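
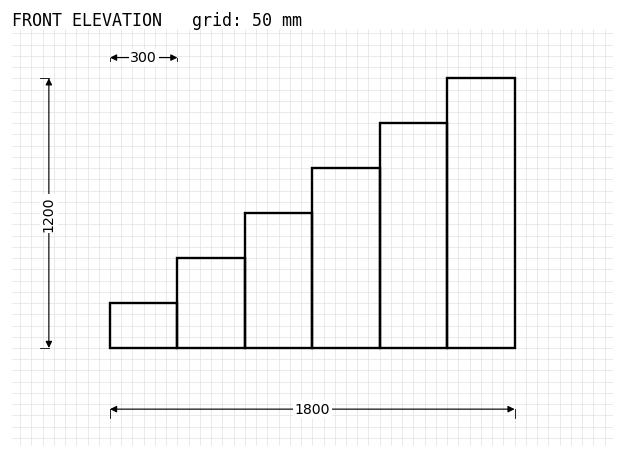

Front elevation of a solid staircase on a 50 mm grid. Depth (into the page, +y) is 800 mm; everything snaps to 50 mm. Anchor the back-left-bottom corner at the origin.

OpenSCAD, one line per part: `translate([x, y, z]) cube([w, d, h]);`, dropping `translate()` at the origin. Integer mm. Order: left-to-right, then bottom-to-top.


cube([300, 800, 200]);
translate([300, 0, 0]) cube([300, 800, 400]);
translate([600, 0, 0]) cube([300, 800, 600]);
translate([900, 0, 0]) cube([300, 800, 800]);
translate([1200, 0, 0]) cube([300, 800, 1000]);
translate([1500, 0, 0]) cube([300, 800, 1200]);


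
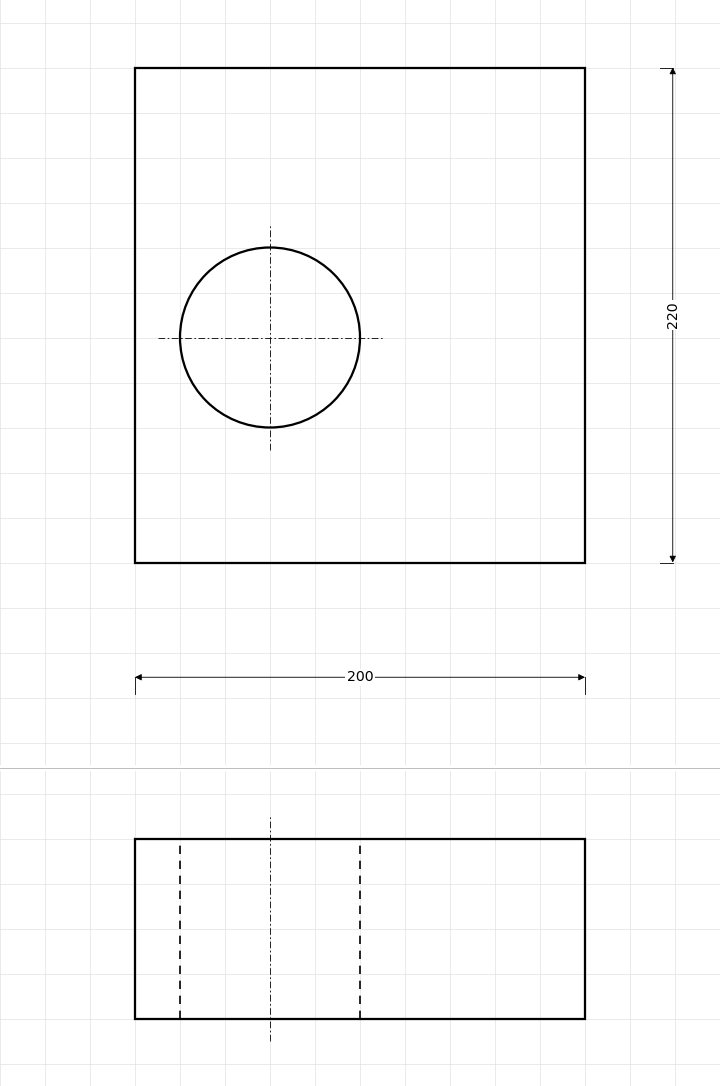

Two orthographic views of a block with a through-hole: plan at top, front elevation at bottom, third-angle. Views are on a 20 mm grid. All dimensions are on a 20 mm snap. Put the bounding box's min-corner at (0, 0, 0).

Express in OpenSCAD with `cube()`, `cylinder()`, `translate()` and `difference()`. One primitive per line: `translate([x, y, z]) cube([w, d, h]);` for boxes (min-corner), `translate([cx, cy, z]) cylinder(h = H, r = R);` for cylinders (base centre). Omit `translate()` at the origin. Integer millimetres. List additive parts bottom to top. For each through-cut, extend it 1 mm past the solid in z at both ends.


difference() {
  cube([200, 220, 80]);
  translate([60, 100, -1]) cylinder(h = 82, r = 40);
}


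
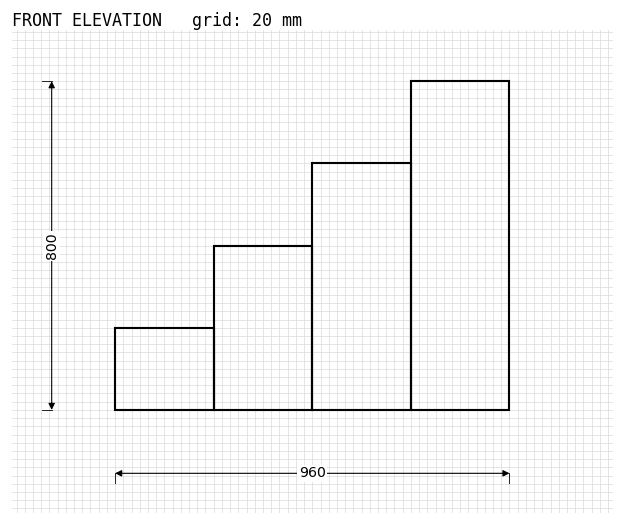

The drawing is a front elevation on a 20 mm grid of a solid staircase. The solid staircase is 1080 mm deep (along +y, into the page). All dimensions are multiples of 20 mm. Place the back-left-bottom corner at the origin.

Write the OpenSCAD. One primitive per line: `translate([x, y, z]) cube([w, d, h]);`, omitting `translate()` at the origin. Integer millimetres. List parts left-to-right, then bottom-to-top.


cube([240, 1080, 200]);
translate([240, 0, 0]) cube([240, 1080, 400]);
translate([480, 0, 0]) cube([240, 1080, 600]);
translate([720, 0, 0]) cube([240, 1080, 800]);


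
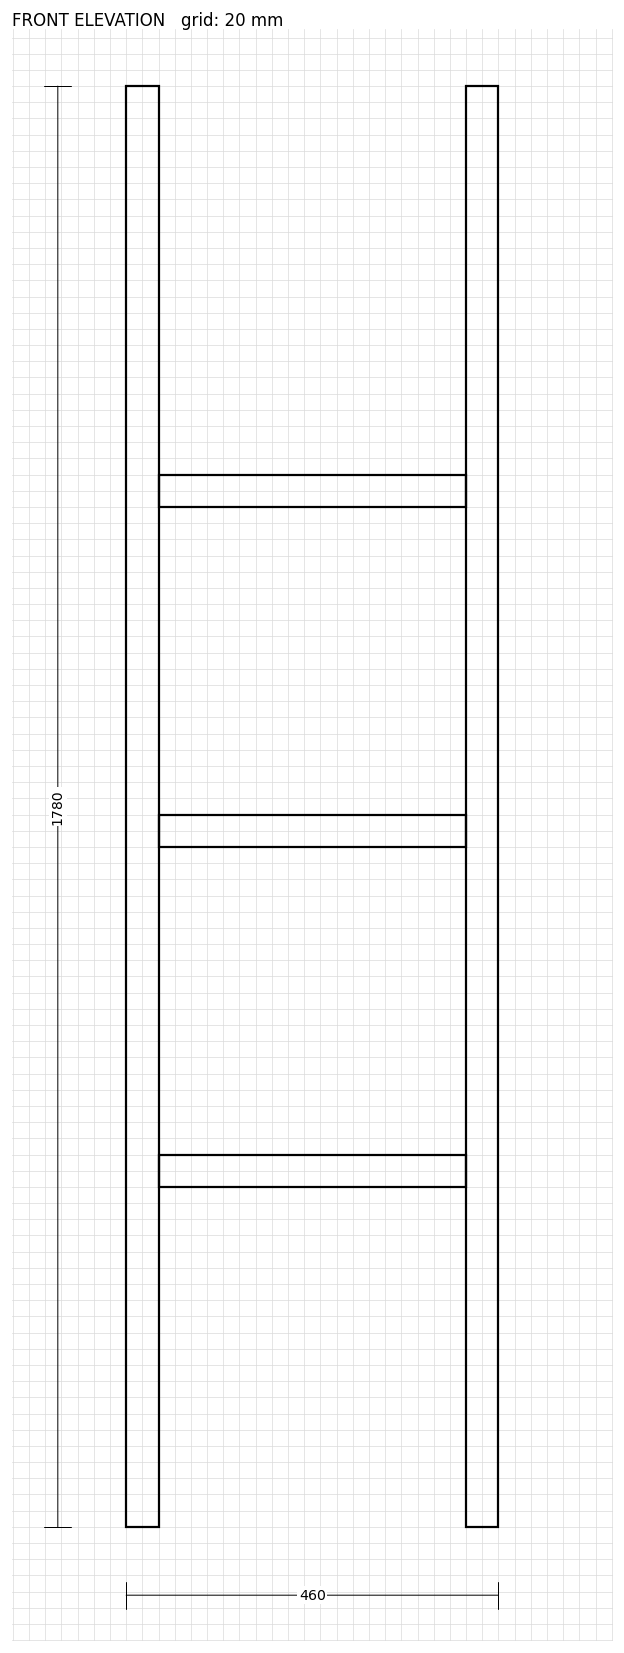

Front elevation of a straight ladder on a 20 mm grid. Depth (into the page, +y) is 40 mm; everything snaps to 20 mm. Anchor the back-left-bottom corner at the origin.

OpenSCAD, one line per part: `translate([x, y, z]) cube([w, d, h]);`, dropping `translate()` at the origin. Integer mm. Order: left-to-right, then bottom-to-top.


cube([40, 40, 1780]);
translate([40, 0, 420]) cube([380, 40, 40]);
translate([40, 0, 840]) cube([380, 40, 40]);
translate([40, 0, 1260]) cube([380, 40, 40]);
translate([420, 0, 0]) cube([40, 40, 1780]);


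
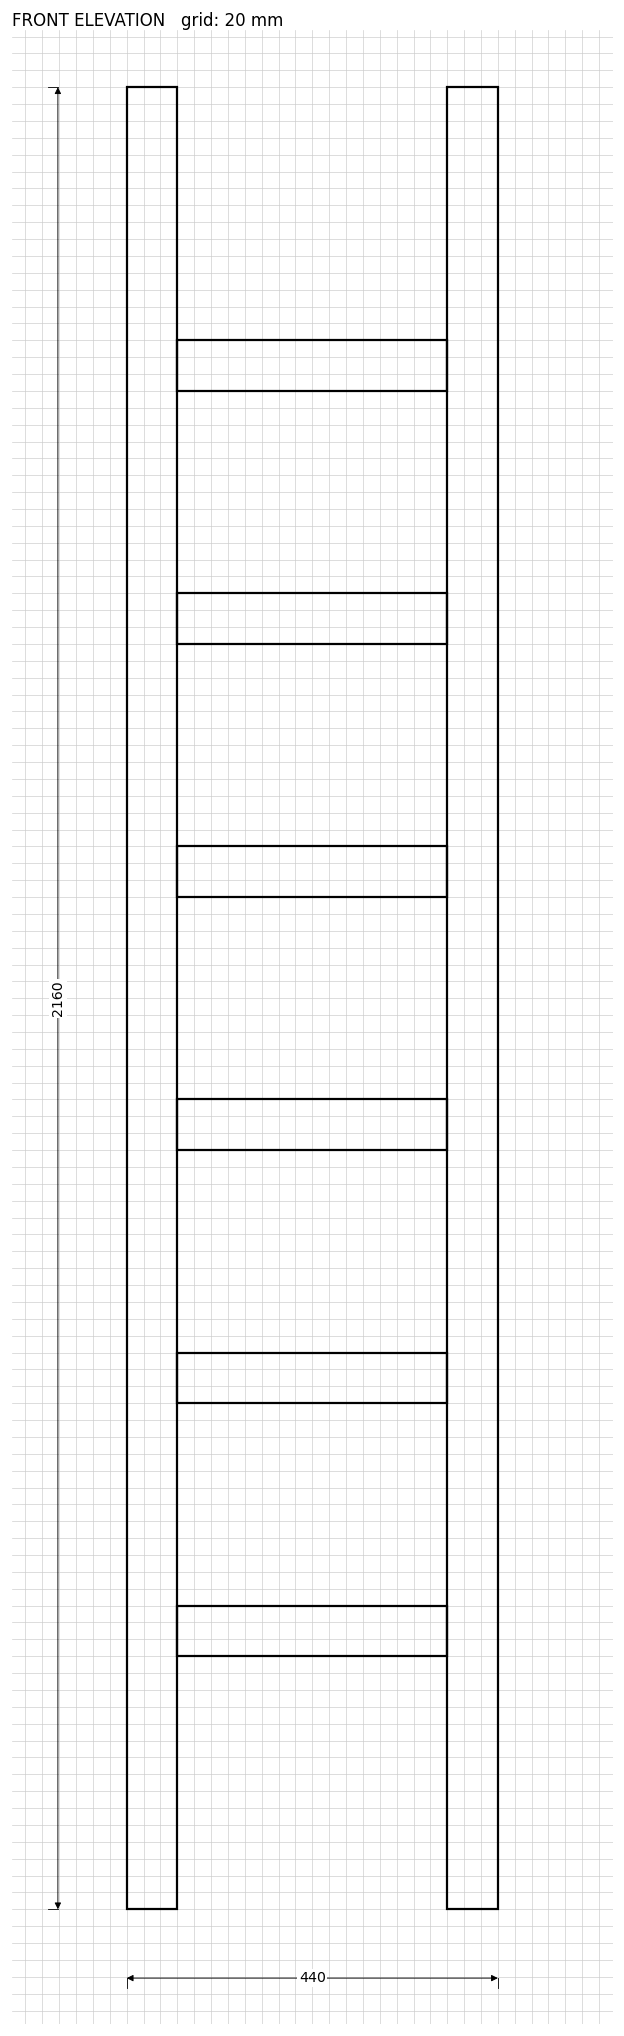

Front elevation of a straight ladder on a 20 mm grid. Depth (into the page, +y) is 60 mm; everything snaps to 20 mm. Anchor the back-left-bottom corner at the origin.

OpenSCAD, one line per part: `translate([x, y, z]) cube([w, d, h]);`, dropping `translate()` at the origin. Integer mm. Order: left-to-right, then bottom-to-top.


cube([60, 60, 2160]);
translate([60, 0, 300]) cube([320, 60, 60]);
translate([60, 0, 600]) cube([320, 60, 60]);
translate([60, 0, 900]) cube([320, 60, 60]);
translate([60, 0, 1200]) cube([320, 60, 60]);
translate([60, 0, 1500]) cube([320, 60, 60]);
translate([60, 0, 1800]) cube([320, 60, 60]);
translate([380, 0, 0]) cube([60, 60, 2160]);


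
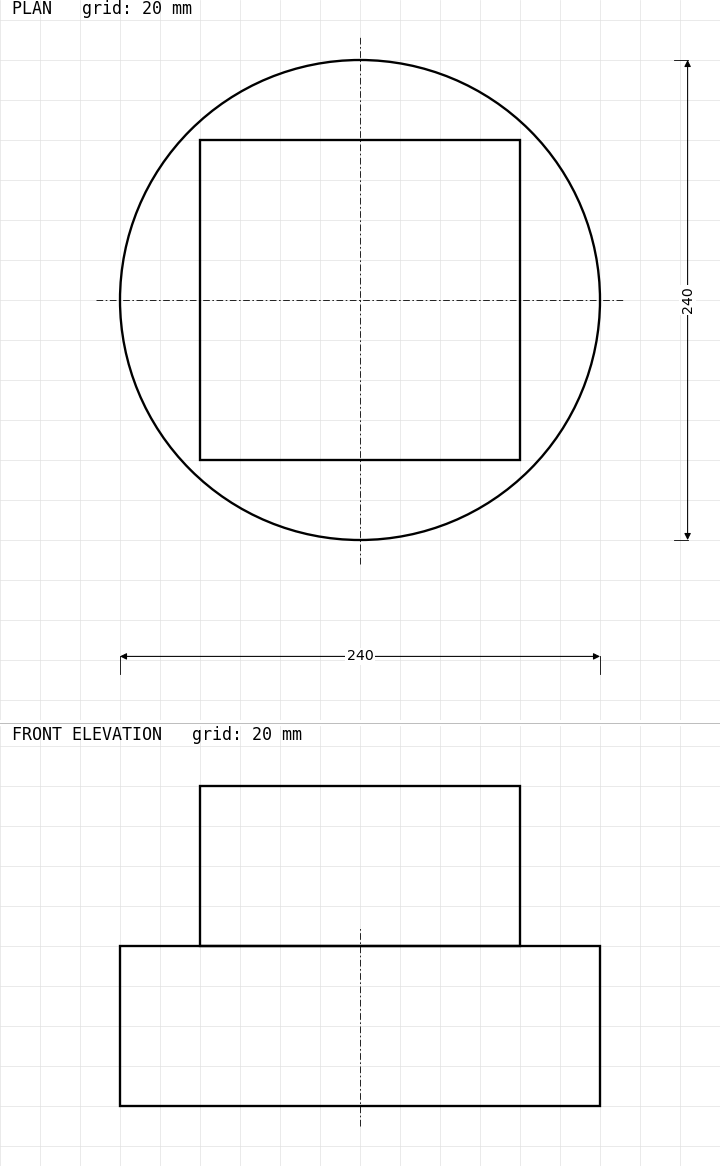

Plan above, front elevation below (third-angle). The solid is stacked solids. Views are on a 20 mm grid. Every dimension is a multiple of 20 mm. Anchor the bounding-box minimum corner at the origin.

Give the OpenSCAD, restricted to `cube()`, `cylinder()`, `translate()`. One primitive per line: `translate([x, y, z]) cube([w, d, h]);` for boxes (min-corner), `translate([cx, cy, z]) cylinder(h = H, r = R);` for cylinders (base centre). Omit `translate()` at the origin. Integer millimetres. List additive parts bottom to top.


translate([120, 120, 0]) cylinder(h = 80, r = 120);
translate([40, 40, 80]) cube([160, 160, 80]);


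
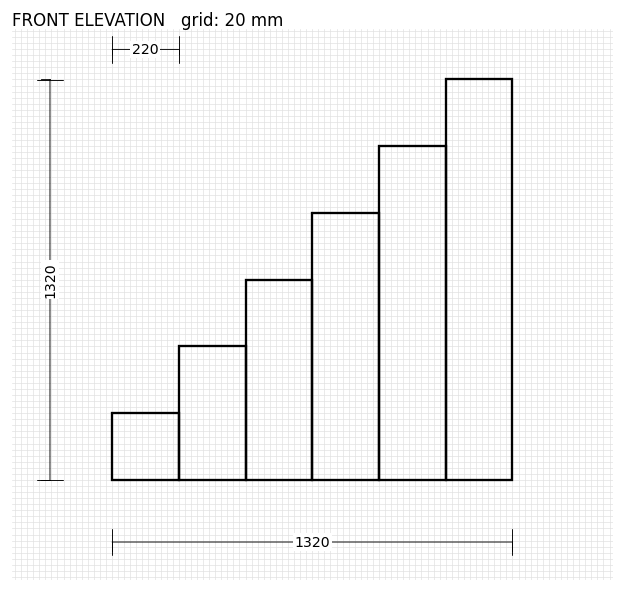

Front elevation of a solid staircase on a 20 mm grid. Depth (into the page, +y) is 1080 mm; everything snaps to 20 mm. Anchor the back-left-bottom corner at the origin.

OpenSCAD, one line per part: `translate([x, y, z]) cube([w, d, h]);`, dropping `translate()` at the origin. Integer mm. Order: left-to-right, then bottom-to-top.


cube([220, 1080, 220]);
translate([220, 0, 0]) cube([220, 1080, 440]);
translate([440, 0, 0]) cube([220, 1080, 660]);
translate([660, 0, 0]) cube([220, 1080, 880]);
translate([880, 0, 0]) cube([220, 1080, 1100]);
translate([1100, 0, 0]) cube([220, 1080, 1320]);


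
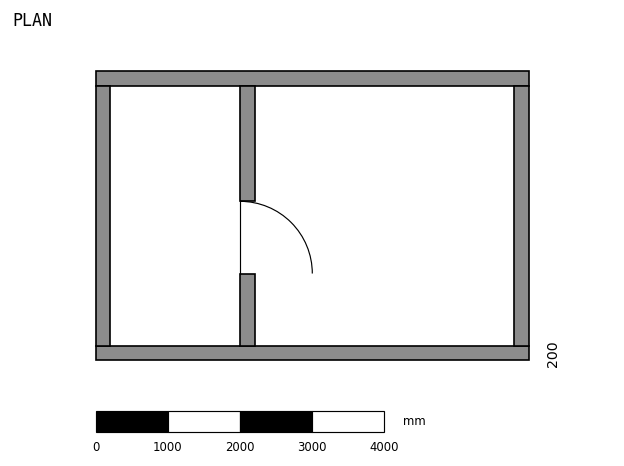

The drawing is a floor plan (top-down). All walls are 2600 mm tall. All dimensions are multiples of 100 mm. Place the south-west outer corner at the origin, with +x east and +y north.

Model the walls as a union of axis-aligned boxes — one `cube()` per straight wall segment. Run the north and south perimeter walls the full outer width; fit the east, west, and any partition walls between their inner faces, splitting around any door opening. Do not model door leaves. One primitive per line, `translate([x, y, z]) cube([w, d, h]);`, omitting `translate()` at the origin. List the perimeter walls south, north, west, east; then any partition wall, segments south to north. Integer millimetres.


cube([6000, 200, 2600]);
translate([0, 3800, 0]) cube([6000, 200, 2600]);
translate([0, 200, 0]) cube([200, 3600, 2600]);
translate([5800, 200, 0]) cube([200, 3600, 2600]);
translate([2000, 200, 0]) cube([200, 1000, 2600]);
translate([2000, 2200, 0]) cube([200, 1600, 2600]);


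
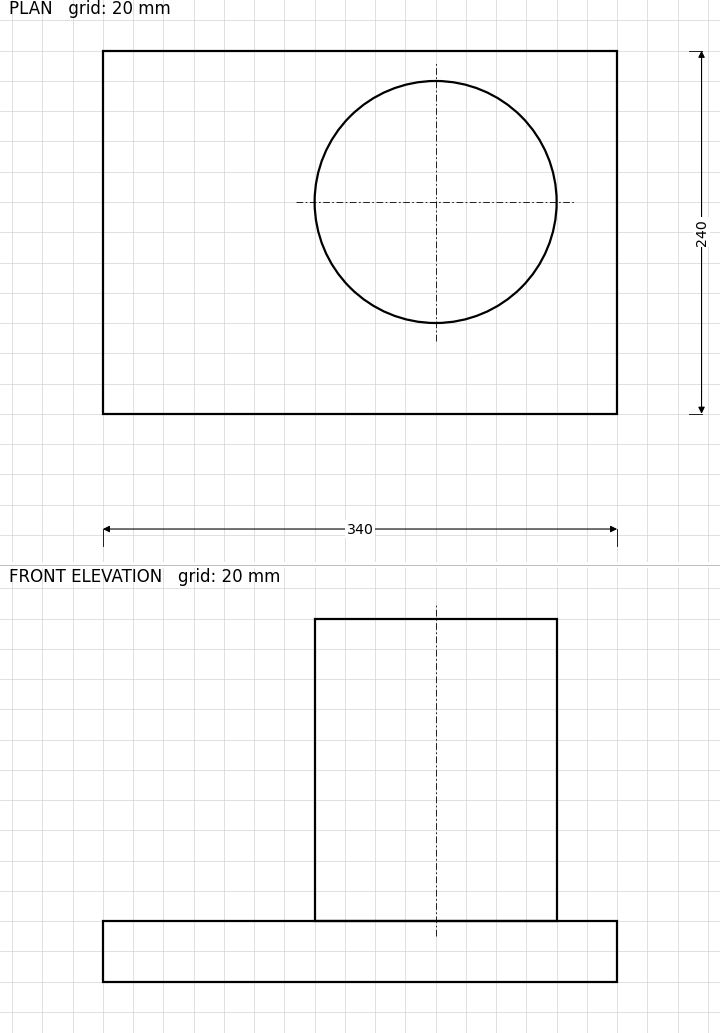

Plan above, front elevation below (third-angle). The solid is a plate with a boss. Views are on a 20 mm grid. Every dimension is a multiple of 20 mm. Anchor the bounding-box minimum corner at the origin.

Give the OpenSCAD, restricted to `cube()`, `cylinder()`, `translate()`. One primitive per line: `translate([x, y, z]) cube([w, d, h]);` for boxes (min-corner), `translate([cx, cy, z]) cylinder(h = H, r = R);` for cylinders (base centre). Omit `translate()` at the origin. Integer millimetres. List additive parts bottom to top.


cube([340, 240, 40]);
translate([220, 140, 40]) cylinder(h = 200, r = 80);


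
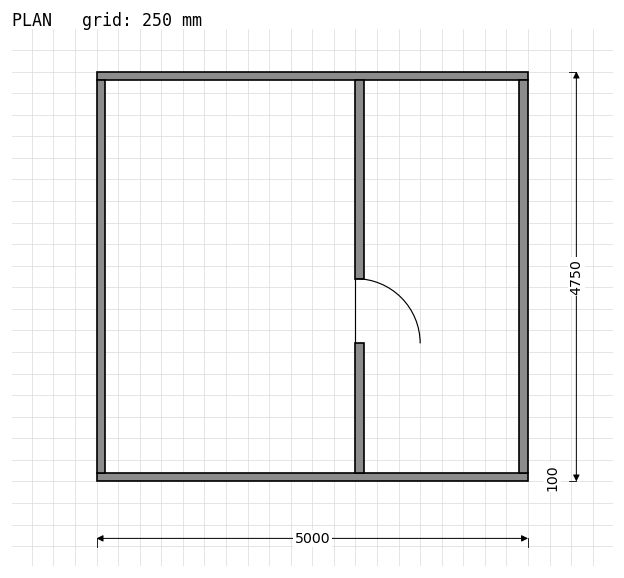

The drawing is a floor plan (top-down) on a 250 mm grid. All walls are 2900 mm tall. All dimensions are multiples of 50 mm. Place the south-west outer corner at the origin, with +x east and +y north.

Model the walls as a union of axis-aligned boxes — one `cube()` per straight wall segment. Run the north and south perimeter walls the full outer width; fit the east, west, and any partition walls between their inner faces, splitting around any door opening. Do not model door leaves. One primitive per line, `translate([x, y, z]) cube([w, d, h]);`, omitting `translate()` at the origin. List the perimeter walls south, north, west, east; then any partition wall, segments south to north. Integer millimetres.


cube([5000, 100, 2900]);
translate([0, 4650, 0]) cube([5000, 100, 2900]);
translate([0, 100, 0]) cube([100, 4550, 2900]);
translate([4900, 100, 0]) cube([100, 4550, 2900]);
translate([3000, 100, 0]) cube([100, 1500, 2900]);
translate([3000, 2350, 0]) cube([100, 2300, 2900]);


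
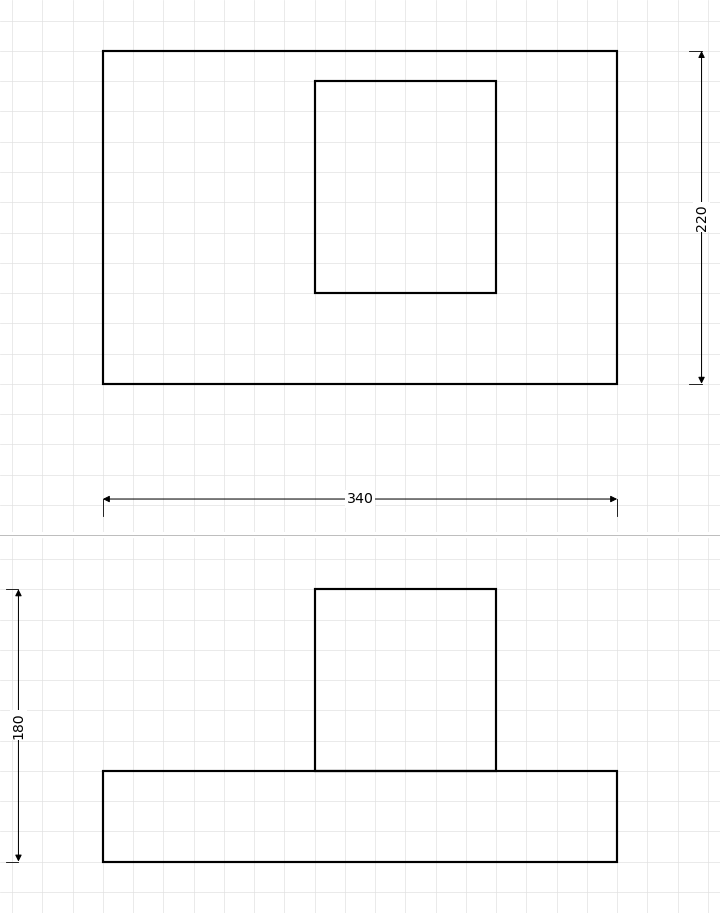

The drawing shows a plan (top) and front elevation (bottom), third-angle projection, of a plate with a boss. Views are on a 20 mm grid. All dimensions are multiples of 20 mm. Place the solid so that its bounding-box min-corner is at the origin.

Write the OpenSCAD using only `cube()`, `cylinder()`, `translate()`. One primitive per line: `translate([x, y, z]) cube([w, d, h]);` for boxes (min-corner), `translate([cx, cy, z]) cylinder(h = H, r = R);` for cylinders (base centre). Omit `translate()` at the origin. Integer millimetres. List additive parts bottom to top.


cube([340, 220, 60]);
translate([140, 60, 60]) cube([120, 140, 120]);


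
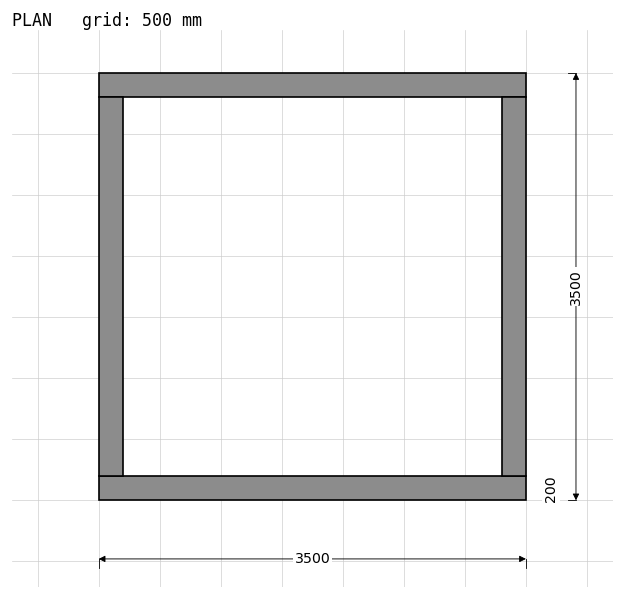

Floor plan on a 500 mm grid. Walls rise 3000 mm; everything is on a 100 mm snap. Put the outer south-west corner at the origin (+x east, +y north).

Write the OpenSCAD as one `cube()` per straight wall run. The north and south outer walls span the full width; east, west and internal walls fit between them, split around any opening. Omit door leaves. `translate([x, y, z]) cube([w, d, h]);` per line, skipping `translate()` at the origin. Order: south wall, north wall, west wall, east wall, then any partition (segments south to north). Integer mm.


cube([3500, 200, 3000]);
translate([0, 3300, 0]) cube([3500, 200, 3000]);
translate([0, 200, 0]) cube([200, 3100, 3000]);
translate([3300, 200, 0]) cube([200, 3100, 3000]);


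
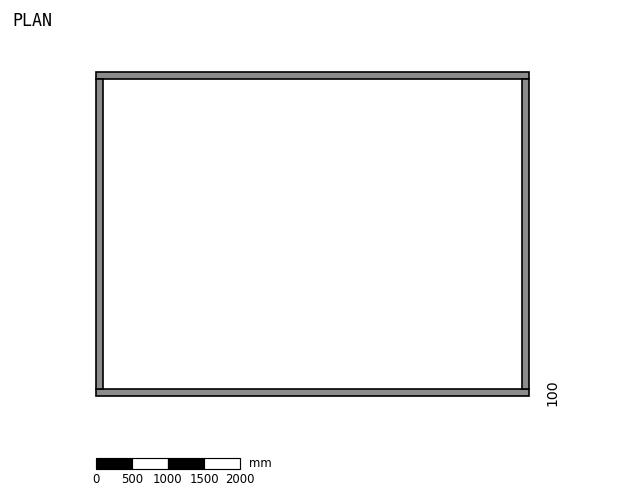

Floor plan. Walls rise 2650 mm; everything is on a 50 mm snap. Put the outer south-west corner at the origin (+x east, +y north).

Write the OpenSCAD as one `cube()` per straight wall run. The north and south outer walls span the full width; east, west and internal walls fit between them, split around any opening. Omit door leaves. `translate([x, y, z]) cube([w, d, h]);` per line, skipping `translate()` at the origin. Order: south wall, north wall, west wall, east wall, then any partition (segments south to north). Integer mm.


cube([6000, 100, 2650]);
translate([0, 4400, 0]) cube([6000, 100, 2650]);
translate([0, 100, 0]) cube([100, 4300, 2650]);
translate([5900, 100, 0]) cube([100, 4300, 2650]);


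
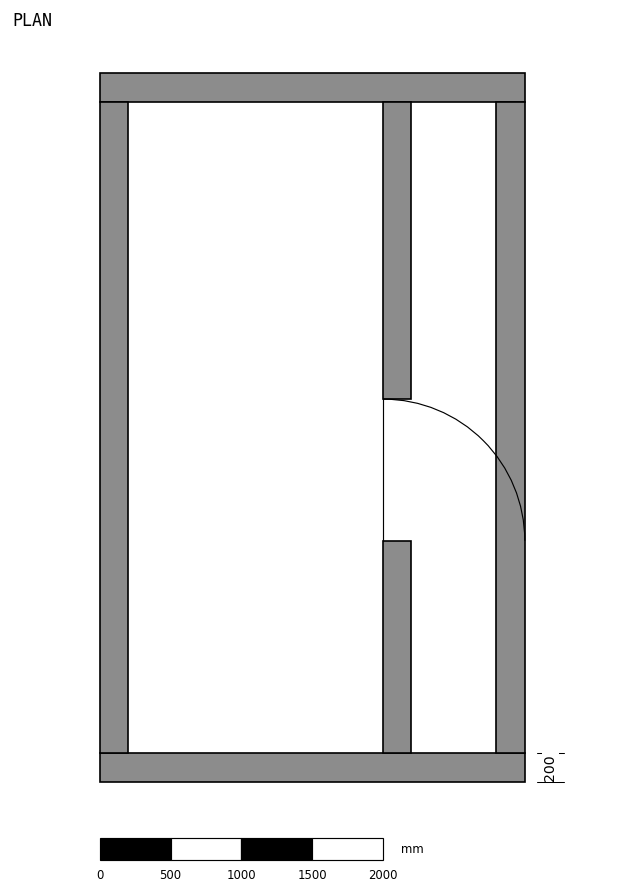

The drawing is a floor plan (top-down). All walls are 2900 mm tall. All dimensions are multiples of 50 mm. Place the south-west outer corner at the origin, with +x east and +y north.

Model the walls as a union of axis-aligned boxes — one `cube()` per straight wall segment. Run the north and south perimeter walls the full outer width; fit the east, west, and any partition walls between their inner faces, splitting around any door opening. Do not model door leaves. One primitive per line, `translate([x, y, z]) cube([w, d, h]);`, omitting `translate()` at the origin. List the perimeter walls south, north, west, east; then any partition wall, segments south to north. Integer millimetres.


cube([3000, 200, 2900]);
translate([0, 4800, 0]) cube([3000, 200, 2900]);
translate([0, 200, 0]) cube([200, 4600, 2900]);
translate([2800, 200, 0]) cube([200, 4600, 2900]);
translate([2000, 200, 0]) cube([200, 1500, 2900]);
translate([2000, 2700, 0]) cube([200, 2100, 2900]);


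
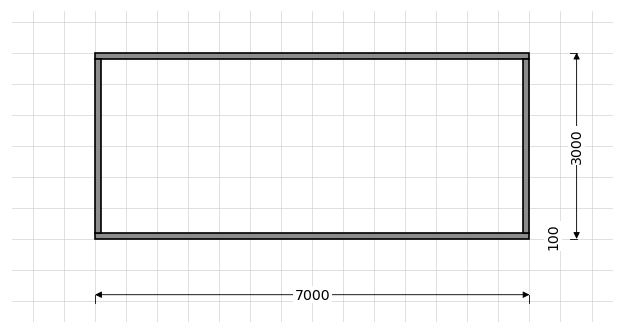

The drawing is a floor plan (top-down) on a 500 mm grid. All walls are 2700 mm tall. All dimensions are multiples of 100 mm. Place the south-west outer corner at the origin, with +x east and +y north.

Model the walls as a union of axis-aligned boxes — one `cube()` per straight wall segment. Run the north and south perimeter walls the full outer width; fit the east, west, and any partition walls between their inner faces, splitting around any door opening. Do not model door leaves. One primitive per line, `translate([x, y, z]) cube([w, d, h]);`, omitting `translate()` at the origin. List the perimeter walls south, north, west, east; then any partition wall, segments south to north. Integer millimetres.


cube([7000, 100, 2700]);
translate([0, 2900, 0]) cube([7000, 100, 2700]);
translate([0, 100, 0]) cube([100, 2800, 2700]);
translate([6900, 100, 0]) cube([100, 2800, 2700]);


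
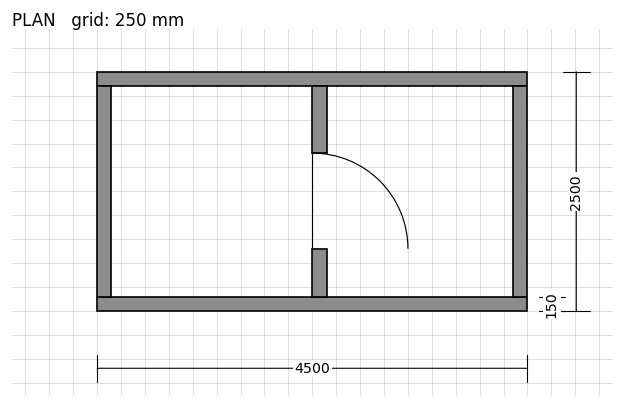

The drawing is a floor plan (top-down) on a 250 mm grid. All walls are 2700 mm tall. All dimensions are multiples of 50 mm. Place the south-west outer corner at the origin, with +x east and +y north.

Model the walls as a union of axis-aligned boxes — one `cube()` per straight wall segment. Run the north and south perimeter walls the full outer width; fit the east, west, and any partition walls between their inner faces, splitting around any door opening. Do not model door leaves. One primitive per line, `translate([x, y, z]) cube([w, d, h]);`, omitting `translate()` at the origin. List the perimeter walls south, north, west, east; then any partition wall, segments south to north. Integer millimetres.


cube([4500, 150, 2700]);
translate([0, 2350, 0]) cube([4500, 150, 2700]);
translate([0, 150, 0]) cube([150, 2200, 2700]);
translate([4350, 150, 0]) cube([150, 2200, 2700]);
translate([2250, 150, 0]) cube([150, 500, 2700]);
translate([2250, 1650, 0]) cube([150, 700, 2700]);


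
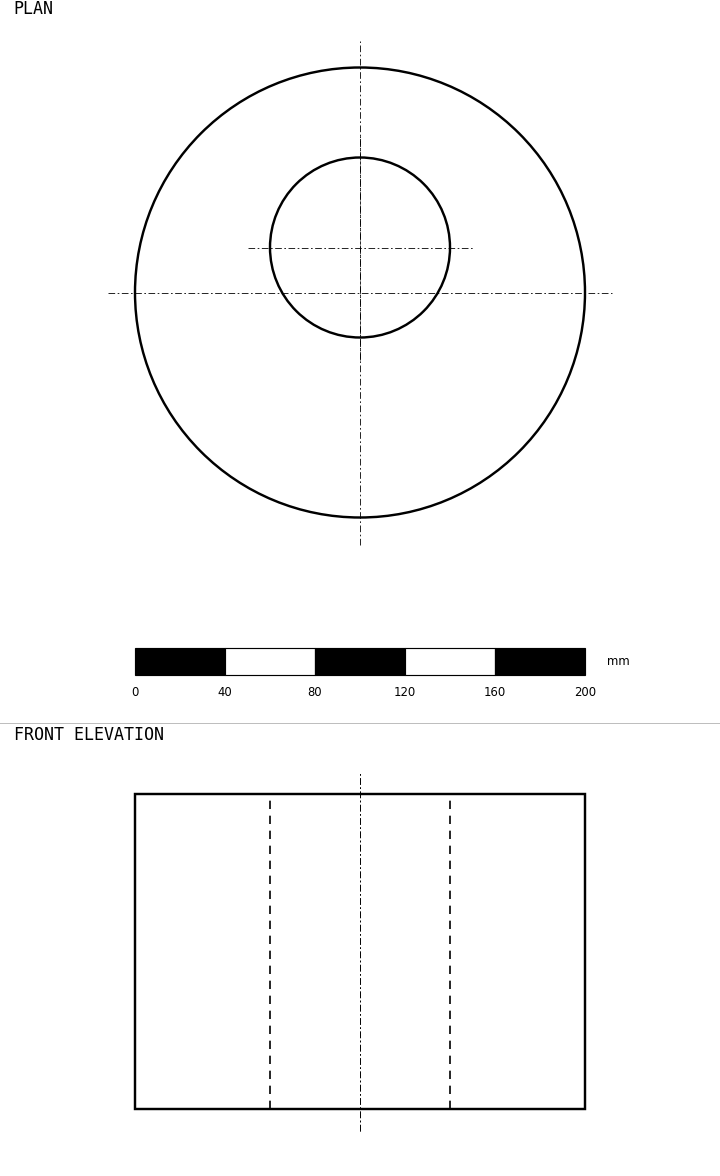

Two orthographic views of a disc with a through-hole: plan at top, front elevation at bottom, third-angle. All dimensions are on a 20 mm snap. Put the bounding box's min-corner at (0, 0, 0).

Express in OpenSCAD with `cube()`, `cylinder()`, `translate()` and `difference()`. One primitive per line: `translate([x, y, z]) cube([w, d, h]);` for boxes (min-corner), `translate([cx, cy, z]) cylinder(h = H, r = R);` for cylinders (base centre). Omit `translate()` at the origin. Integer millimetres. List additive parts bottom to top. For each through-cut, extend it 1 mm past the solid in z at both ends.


difference() {
  translate([100, 100, 0]) cylinder(h = 140, r = 100);
  translate([100, 120, -1]) cylinder(h = 142, r = 40);
}


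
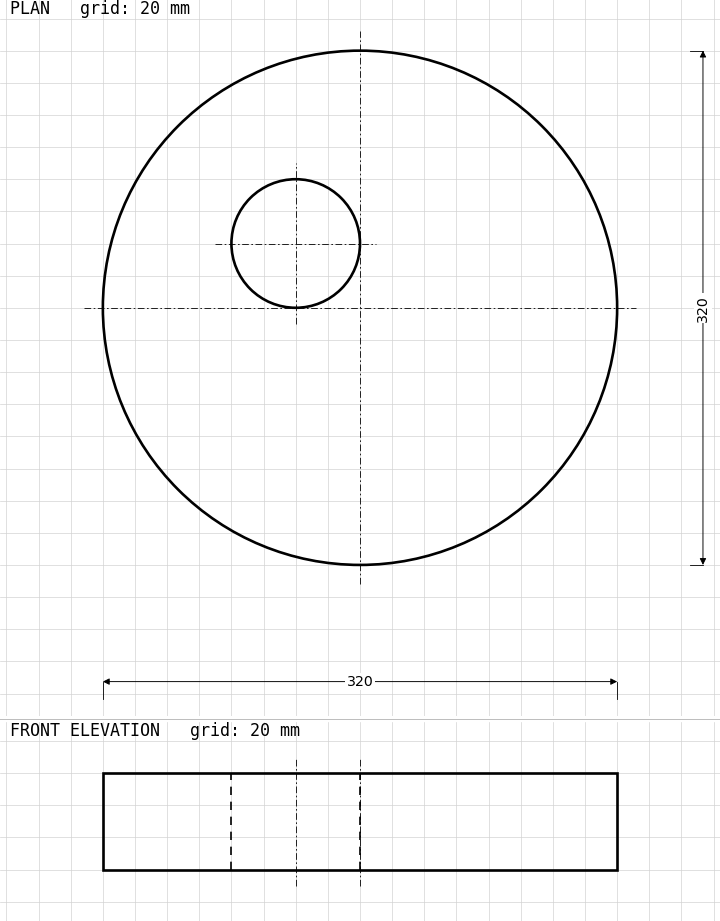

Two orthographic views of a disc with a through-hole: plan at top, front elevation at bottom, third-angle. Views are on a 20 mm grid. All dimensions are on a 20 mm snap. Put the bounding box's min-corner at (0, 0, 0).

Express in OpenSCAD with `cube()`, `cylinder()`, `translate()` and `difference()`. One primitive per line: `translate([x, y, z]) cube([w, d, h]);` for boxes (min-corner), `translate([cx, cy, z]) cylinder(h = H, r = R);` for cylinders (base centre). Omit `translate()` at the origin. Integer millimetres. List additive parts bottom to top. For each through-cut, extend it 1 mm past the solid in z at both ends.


difference() {
  translate([160, 160, 0]) cylinder(h = 60, r = 160);
  translate([120, 200, -1]) cylinder(h = 62, r = 40);
}


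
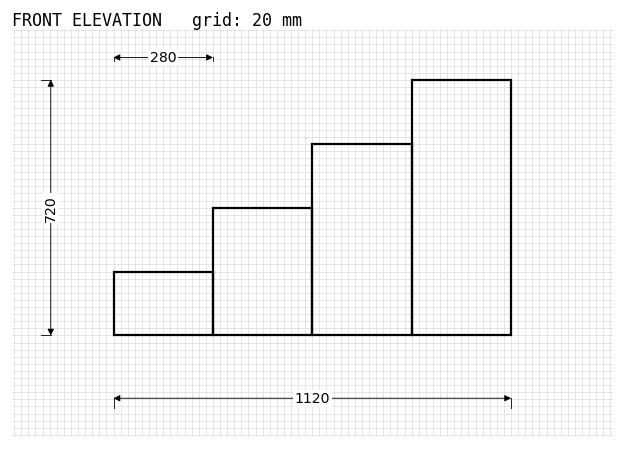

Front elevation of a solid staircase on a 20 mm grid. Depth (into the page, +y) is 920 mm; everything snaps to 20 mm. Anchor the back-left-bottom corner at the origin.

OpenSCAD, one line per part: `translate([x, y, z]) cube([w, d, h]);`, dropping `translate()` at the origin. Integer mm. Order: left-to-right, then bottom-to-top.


cube([280, 920, 180]);
translate([280, 0, 0]) cube([280, 920, 360]);
translate([560, 0, 0]) cube([280, 920, 540]);
translate([840, 0, 0]) cube([280, 920, 720]);


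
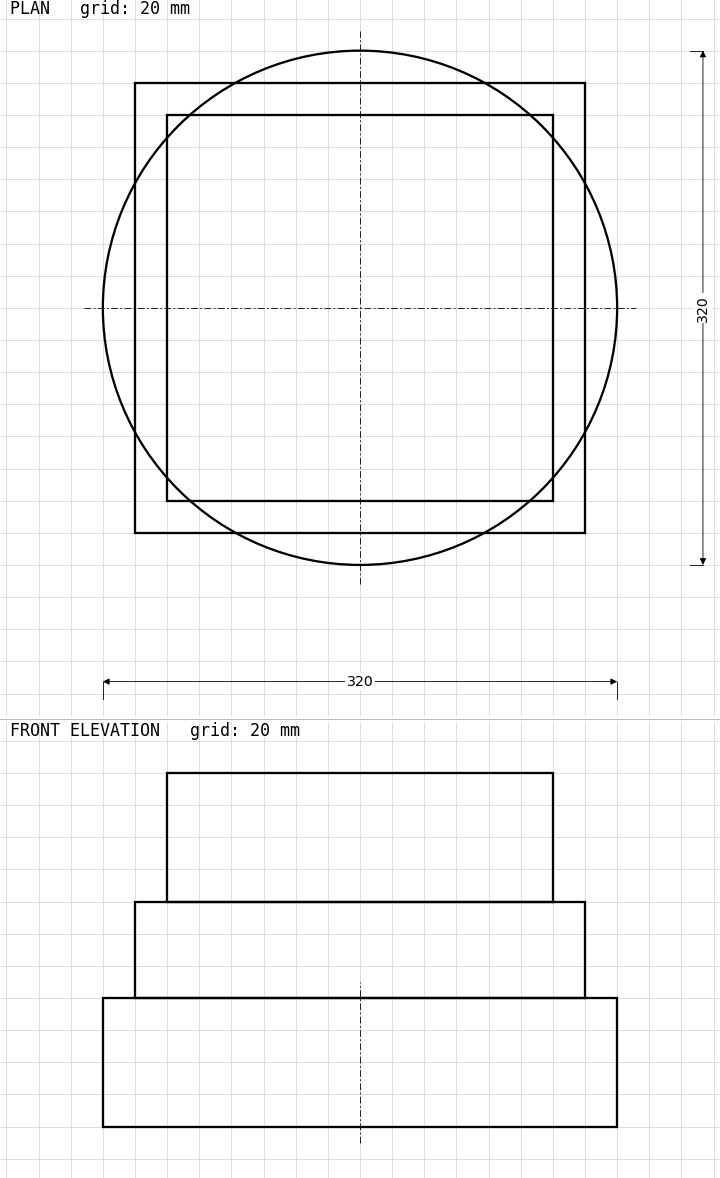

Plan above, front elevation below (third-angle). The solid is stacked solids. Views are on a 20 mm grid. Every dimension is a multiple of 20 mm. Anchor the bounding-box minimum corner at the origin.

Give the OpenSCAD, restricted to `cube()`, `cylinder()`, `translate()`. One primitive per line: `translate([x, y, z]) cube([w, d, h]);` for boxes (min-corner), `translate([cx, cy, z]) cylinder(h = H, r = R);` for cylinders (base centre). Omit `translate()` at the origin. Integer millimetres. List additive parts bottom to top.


translate([160, 160, 0]) cylinder(h = 80, r = 160);
translate([20, 20, 80]) cube([280, 280, 60]);
translate([40, 40, 140]) cube([240, 240, 80]);


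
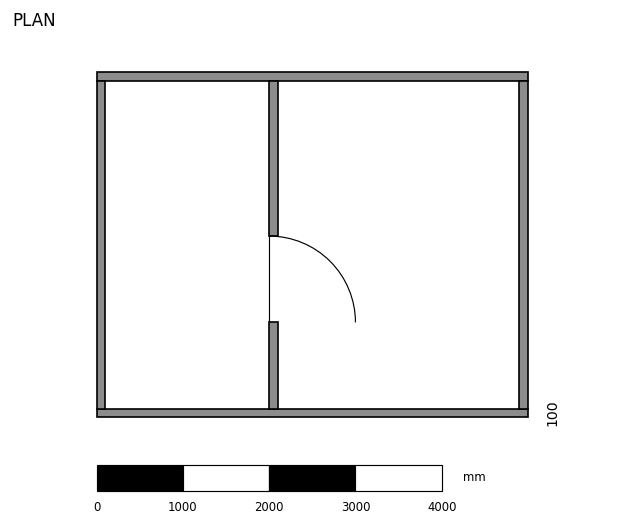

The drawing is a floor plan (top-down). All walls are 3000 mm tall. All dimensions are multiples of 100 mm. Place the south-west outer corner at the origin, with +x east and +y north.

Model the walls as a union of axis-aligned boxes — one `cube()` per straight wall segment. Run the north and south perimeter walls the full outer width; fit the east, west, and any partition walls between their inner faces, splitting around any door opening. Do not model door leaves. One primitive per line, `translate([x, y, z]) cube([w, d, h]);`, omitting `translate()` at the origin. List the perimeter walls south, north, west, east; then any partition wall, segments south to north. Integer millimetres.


cube([5000, 100, 3000]);
translate([0, 3900, 0]) cube([5000, 100, 3000]);
translate([0, 100, 0]) cube([100, 3800, 3000]);
translate([4900, 100, 0]) cube([100, 3800, 3000]);
translate([2000, 100, 0]) cube([100, 1000, 3000]);
translate([2000, 2100, 0]) cube([100, 1800, 3000]);


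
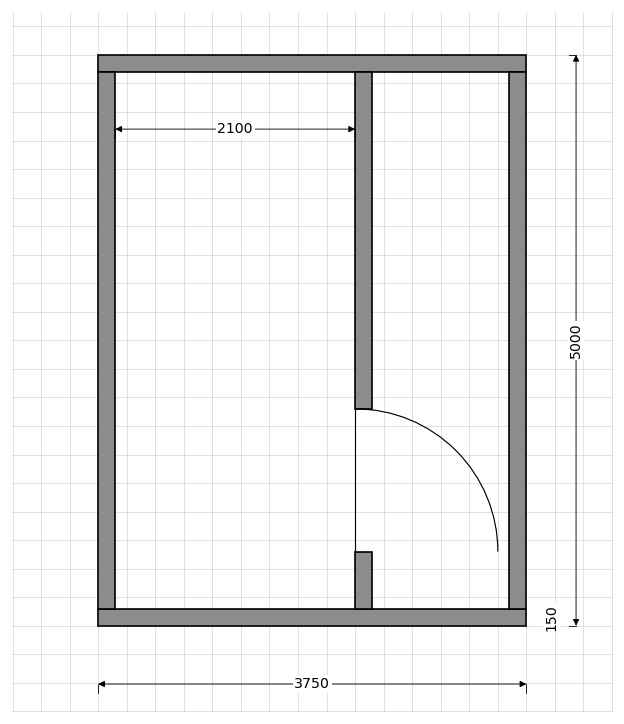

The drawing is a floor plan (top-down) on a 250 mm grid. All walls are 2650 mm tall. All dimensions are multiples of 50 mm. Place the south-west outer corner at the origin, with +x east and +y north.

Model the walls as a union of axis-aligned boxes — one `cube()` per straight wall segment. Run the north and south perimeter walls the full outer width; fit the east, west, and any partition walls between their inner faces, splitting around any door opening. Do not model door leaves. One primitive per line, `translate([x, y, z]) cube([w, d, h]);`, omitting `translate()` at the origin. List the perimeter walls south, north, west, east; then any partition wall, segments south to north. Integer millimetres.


cube([3750, 150, 2650]);
translate([0, 4850, 0]) cube([3750, 150, 2650]);
translate([0, 150, 0]) cube([150, 4700, 2650]);
translate([3600, 150, 0]) cube([150, 4700, 2650]);
translate([2250, 150, 0]) cube([150, 500, 2650]);
translate([2250, 1900, 0]) cube([150, 2950, 2650]);


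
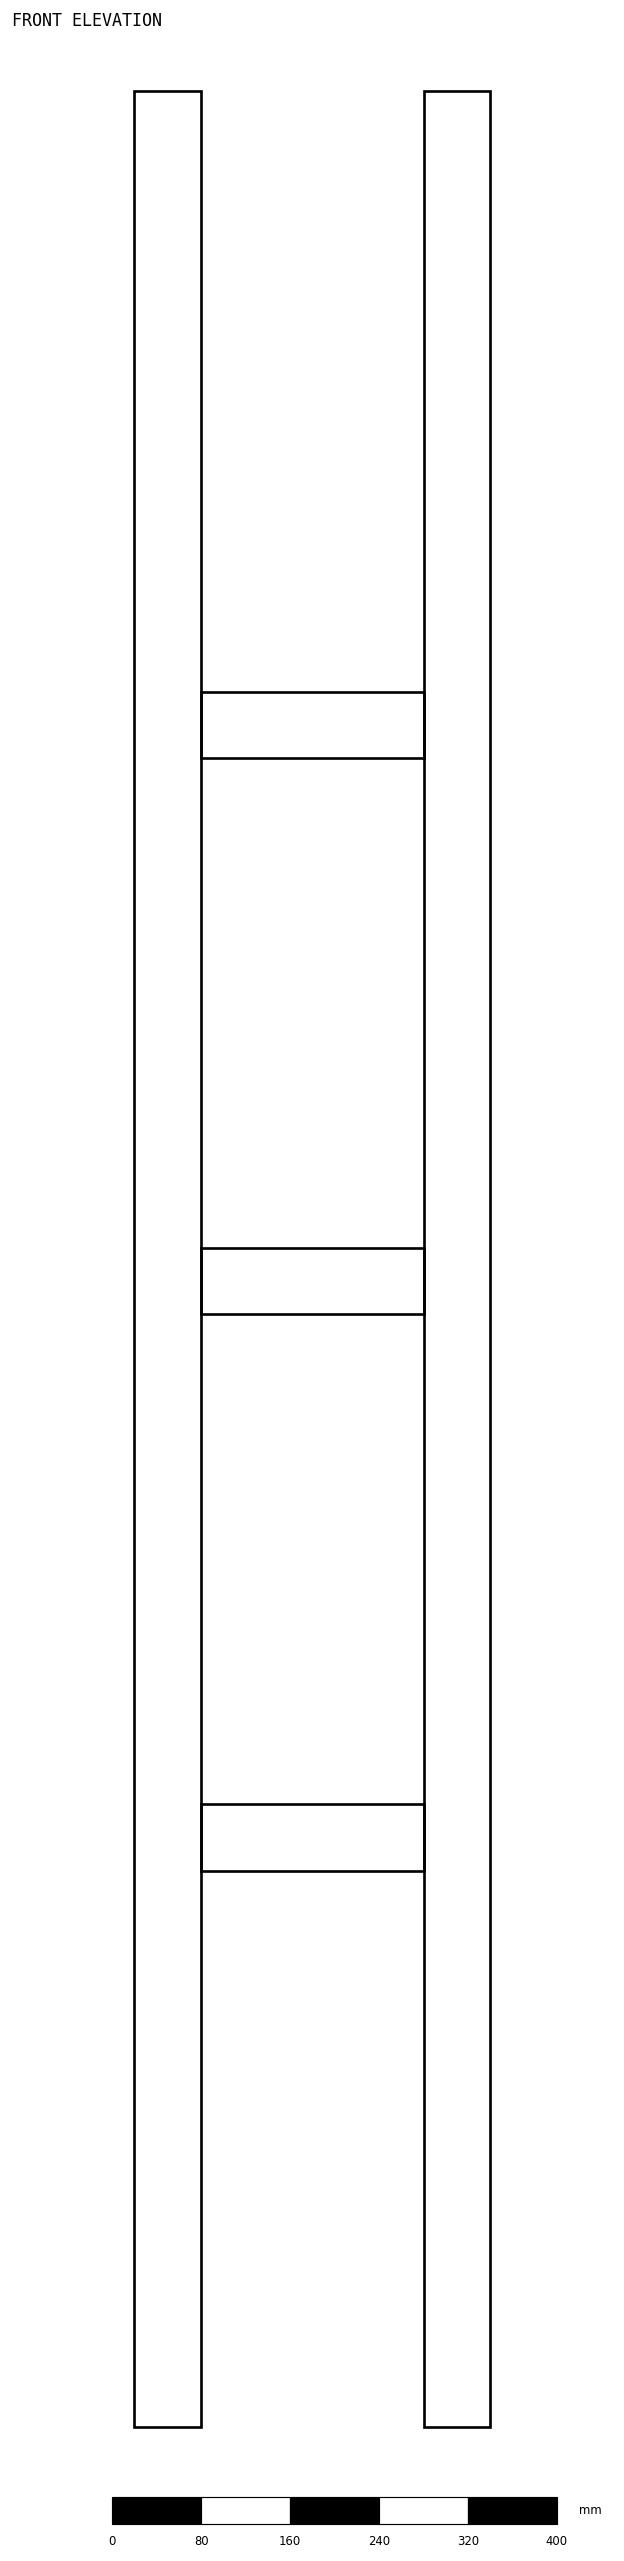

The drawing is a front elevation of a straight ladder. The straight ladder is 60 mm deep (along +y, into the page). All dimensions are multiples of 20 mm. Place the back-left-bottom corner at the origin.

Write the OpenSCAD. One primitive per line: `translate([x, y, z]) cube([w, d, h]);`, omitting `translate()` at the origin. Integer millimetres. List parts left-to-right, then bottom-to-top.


cube([60, 60, 2100]);
translate([60, 0, 500]) cube([200, 60, 60]);
translate([60, 0, 1000]) cube([200, 60, 60]);
translate([60, 0, 1500]) cube([200, 60, 60]);
translate([260, 0, 0]) cube([60, 60, 2100]);


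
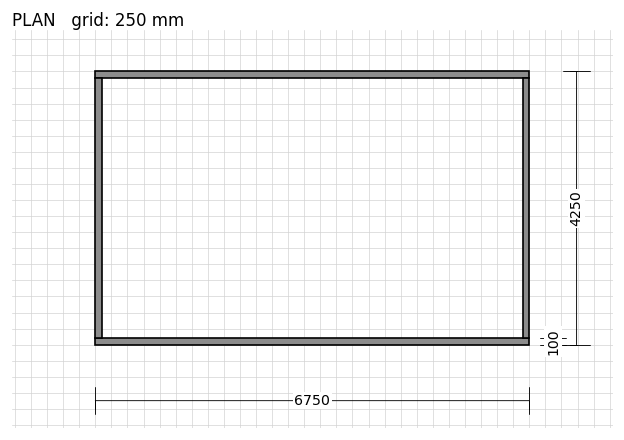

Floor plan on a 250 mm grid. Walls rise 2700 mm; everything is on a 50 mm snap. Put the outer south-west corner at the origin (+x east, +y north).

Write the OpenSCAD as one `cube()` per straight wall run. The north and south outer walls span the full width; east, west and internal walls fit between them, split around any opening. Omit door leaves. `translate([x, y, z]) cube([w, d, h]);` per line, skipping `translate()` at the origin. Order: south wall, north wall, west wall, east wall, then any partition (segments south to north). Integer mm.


cube([6750, 100, 2700]);
translate([0, 4150, 0]) cube([6750, 100, 2700]);
translate([0, 100, 0]) cube([100, 4050, 2700]);
translate([6650, 100, 0]) cube([100, 4050, 2700]);


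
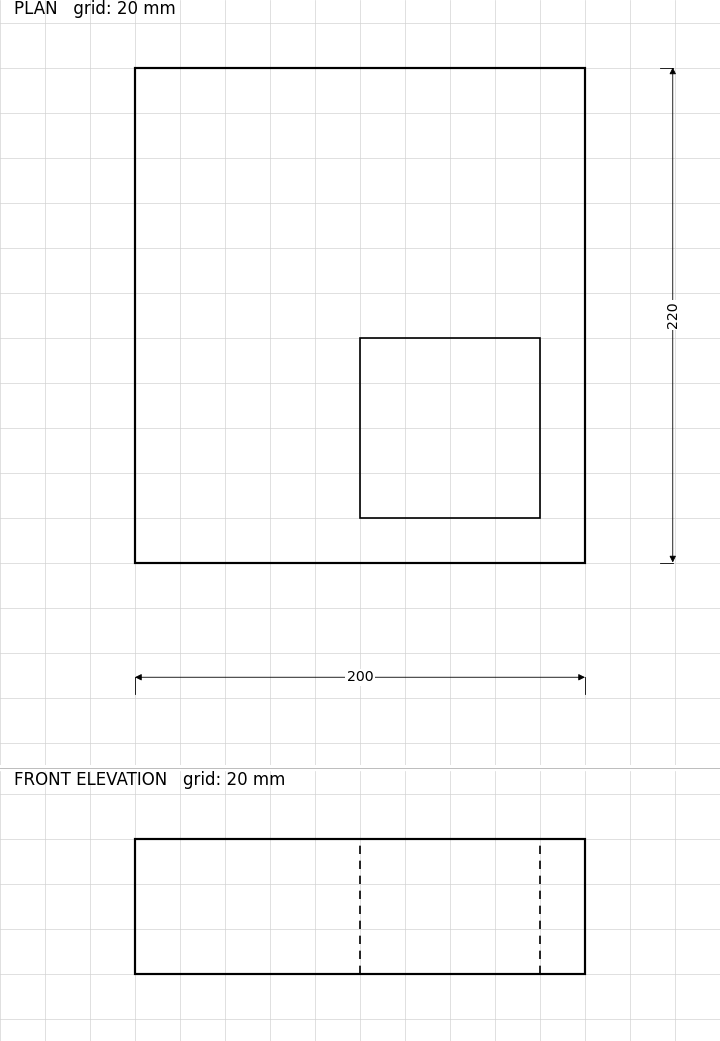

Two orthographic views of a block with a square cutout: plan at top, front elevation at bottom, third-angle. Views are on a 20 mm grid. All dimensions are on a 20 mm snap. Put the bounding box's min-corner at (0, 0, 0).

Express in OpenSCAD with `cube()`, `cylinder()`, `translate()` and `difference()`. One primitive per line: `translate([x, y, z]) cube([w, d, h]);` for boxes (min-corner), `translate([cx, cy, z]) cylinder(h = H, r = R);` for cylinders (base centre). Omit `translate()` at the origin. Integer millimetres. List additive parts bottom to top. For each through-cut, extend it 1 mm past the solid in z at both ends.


difference() {
  cube([200, 220, 60]);
  translate([100, 20, -1]) cube([80, 80, 62]);
}


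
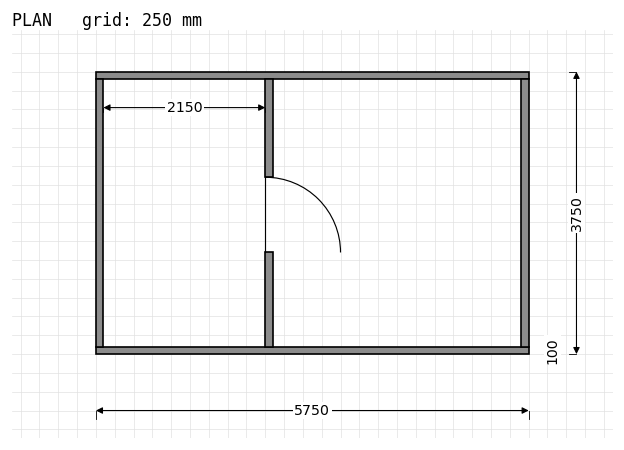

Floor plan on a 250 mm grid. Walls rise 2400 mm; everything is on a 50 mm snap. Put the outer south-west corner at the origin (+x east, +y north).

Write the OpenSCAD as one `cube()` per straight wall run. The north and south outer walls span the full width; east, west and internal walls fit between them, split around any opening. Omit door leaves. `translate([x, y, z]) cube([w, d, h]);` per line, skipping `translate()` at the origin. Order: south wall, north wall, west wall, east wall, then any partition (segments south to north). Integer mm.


cube([5750, 100, 2400]);
translate([0, 3650, 0]) cube([5750, 100, 2400]);
translate([0, 100, 0]) cube([100, 3550, 2400]);
translate([5650, 100, 0]) cube([100, 3550, 2400]);
translate([2250, 100, 0]) cube([100, 1250, 2400]);
translate([2250, 2350, 0]) cube([100, 1300, 2400]);


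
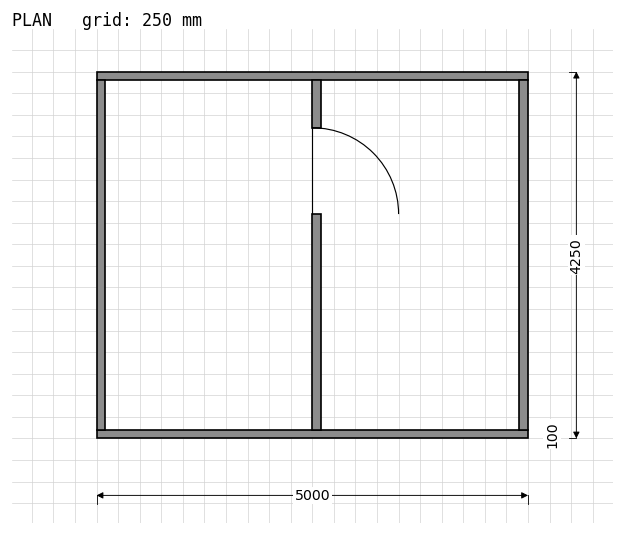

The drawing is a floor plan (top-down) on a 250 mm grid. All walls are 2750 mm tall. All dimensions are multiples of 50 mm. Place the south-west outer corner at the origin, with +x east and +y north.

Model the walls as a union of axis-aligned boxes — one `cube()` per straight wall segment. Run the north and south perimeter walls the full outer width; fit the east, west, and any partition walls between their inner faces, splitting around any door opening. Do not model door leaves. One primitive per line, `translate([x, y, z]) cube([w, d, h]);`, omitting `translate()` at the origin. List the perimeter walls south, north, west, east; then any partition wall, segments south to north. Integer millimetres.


cube([5000, 100, 2750]);
translate([0, 4150, 0]) cube([5000, 100, 2750]);
translate([0, 100, 0]) cube([100, 4050, 2750]);
translate([4900, 100, 0]) cube([100, 4050, 2750]);
translate([2500, 100, 0]) cube([100, 2500, 2750]);
translate([2500, 3600, 0]) cube([100, 550, 2750]);


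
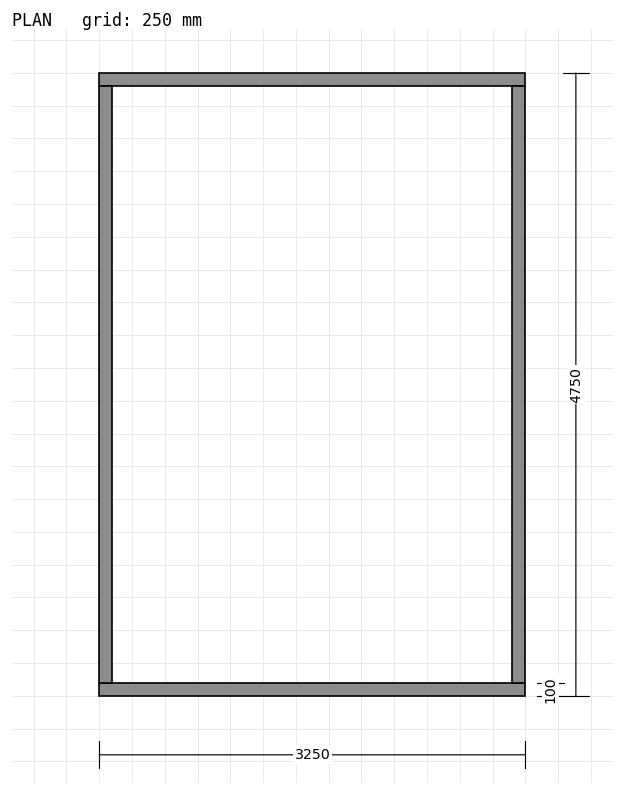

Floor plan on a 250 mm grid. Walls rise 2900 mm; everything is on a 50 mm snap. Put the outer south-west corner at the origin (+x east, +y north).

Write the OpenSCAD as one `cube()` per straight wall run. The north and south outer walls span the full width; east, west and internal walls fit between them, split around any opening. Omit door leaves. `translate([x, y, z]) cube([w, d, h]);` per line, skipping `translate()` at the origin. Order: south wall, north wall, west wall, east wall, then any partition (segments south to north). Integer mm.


cube([3250, 100, 2900]);
translate([0, 4650, 0]) cube([3250, 100, 2900]);
translate([0, 100, 0]) cube([100, 4550, 2900]);
translate([3150, 100, 0]) cube([100, 4550, 2900]);


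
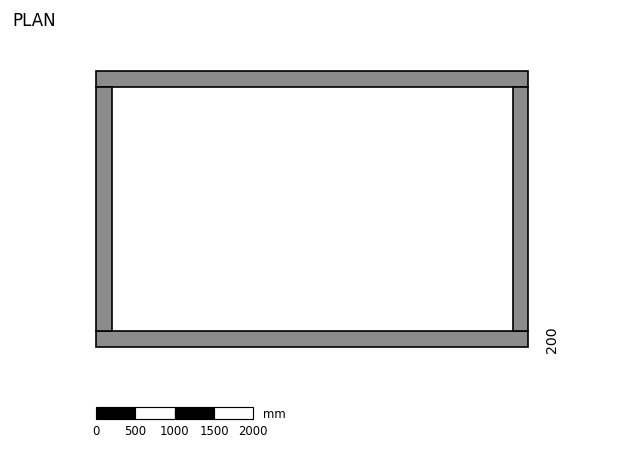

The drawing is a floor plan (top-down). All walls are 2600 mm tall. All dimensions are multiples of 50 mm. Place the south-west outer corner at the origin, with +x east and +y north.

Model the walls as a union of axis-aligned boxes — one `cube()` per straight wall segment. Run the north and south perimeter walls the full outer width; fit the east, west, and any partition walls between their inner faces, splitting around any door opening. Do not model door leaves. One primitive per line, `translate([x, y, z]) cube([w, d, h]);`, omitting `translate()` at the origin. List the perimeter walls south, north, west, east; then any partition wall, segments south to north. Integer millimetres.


cube([5500, 200, 2600]);
translate([0, 3300, 0]) cube([5500, 200, 2600]);
translate([0, 200, 0]) cube([200, 3100, 2600]);
translate([5300, 200, 0]) cube([200, 3100, 2600]);


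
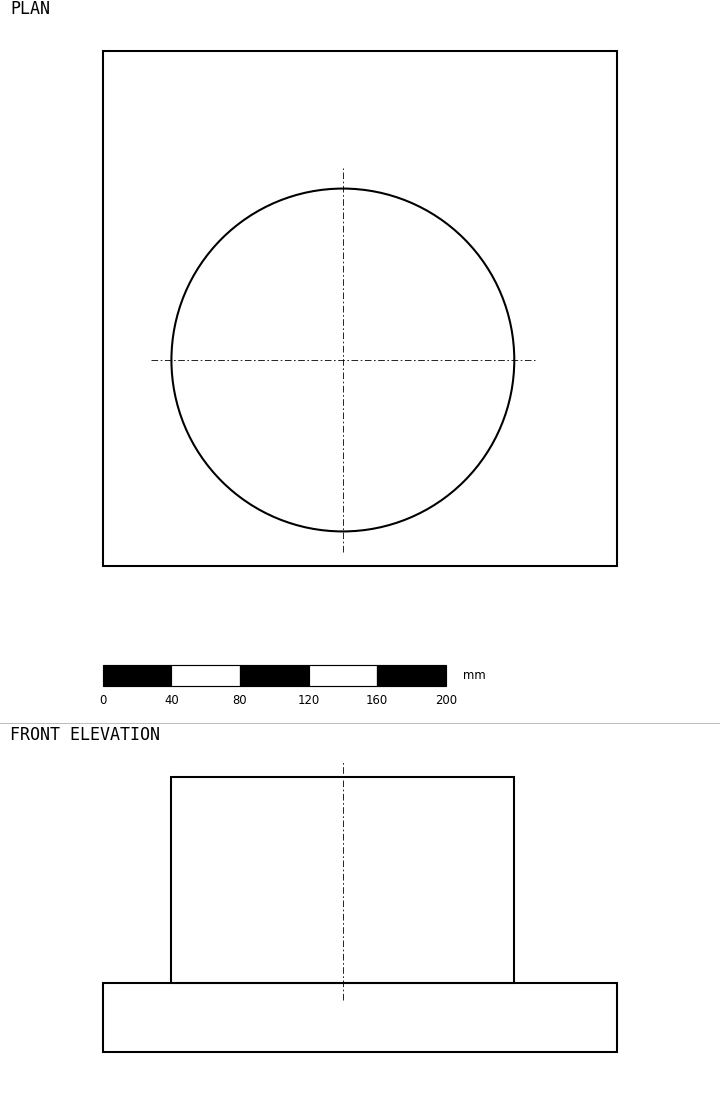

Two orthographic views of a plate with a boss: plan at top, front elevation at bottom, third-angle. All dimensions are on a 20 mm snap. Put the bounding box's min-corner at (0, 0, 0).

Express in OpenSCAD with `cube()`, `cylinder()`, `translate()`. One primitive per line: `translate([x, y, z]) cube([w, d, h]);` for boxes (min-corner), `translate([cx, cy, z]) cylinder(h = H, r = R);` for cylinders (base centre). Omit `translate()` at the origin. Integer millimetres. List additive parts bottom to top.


cube([300, 300, 40]);
translate([140, 120, 40]) cylinder(h = 120, r = 100);


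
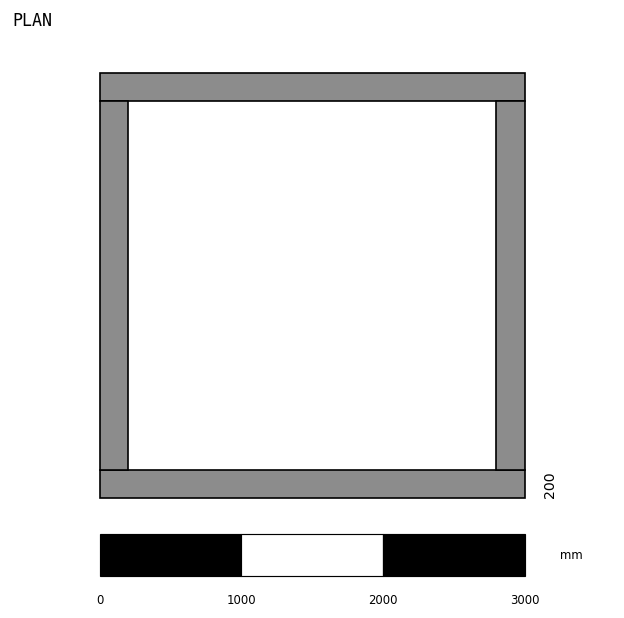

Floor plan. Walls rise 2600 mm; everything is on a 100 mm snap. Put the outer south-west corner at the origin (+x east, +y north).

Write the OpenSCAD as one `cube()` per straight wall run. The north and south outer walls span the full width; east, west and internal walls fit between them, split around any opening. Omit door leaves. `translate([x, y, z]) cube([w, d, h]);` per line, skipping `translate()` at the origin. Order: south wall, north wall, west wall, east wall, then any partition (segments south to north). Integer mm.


cube([3000, 200, 2600]);
translate([0, 2800, 0]) cube([3000, 200, 2600]);
translate([0, 200, 0]) cube([200, 2600, 2600]);
translate([2800, 200, 0]) cube([200, 2600, 2600]);


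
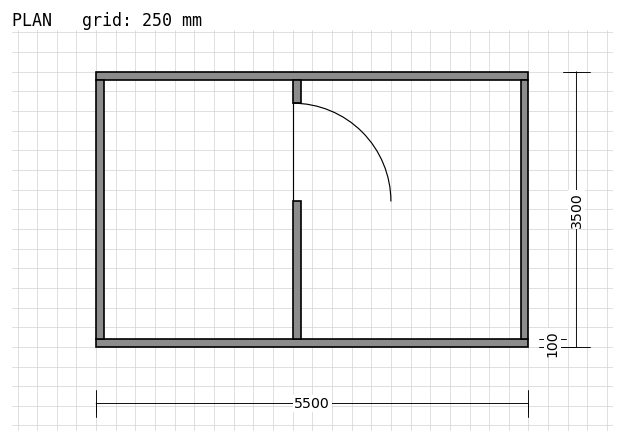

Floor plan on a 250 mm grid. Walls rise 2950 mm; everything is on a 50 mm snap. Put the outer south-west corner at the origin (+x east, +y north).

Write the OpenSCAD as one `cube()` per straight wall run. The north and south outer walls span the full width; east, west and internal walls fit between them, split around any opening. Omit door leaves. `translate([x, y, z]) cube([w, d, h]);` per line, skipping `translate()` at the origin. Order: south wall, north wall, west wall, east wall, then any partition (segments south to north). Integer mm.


cube([5500, 100, 2950]);
translate([0, 3400, 0]) cube([5500, 100, 2950]);
translate([0, 100, 0]) cube([100, 3300, 2950]);
translate([5400, 100, 0]) cube([100, 3300, 2950]);
translate([2500, 100, 0]) cube([100, 1750, 2950]);
translate([2500, 3100, 0]) cube([100, 300, 2950]);


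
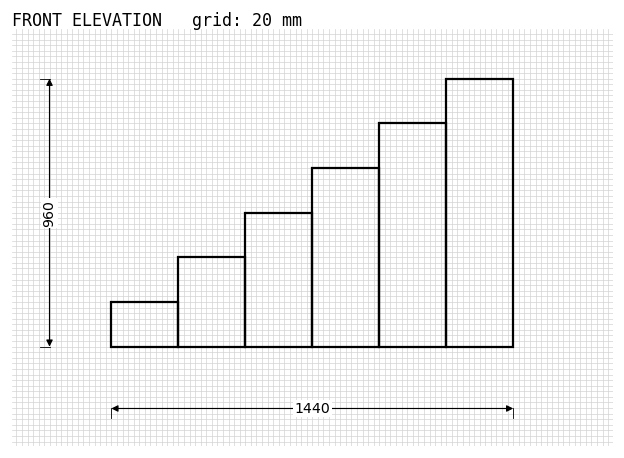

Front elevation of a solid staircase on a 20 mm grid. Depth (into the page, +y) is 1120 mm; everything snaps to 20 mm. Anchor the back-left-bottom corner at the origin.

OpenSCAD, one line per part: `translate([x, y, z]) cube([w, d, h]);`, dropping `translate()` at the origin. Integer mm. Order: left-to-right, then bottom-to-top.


cube([240, 1120, 160]);
translate([240, 0, 0]) cube([240, 1120, 320]);
translate([480, 0, 0]) cube([240, 1120, 480]);
translate([720, 0, 0]) cube([240, 1120, 640]);
translate([960, 0, 0]) cube([240, 1120, 800]);
translate([1200, 0, 0]) cube([240, 1120, 960]);


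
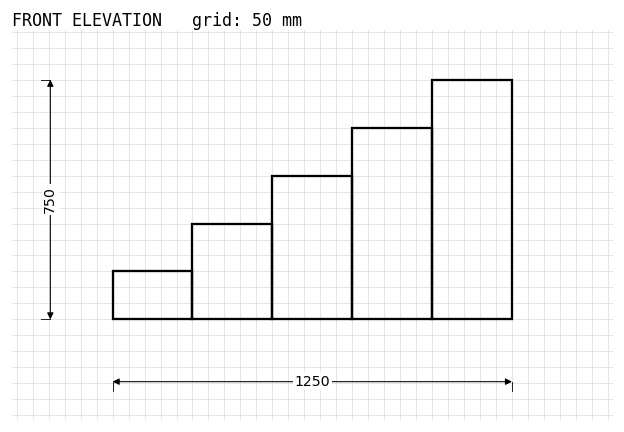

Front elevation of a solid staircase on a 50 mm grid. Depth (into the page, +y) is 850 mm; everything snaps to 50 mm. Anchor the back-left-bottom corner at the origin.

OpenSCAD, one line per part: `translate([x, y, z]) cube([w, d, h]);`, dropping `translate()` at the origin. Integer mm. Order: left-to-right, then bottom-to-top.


cube([250, 850, 150]);
translate([250, 0, 0]) cube([250, 850, 300]);
translate([500, 0, 0]) cube([250, 850, 450]);
translate([750, 0, 0]) cube([250, 850, 600]);
translate([1000, 0, 0]) cube([250, 850, 750]);


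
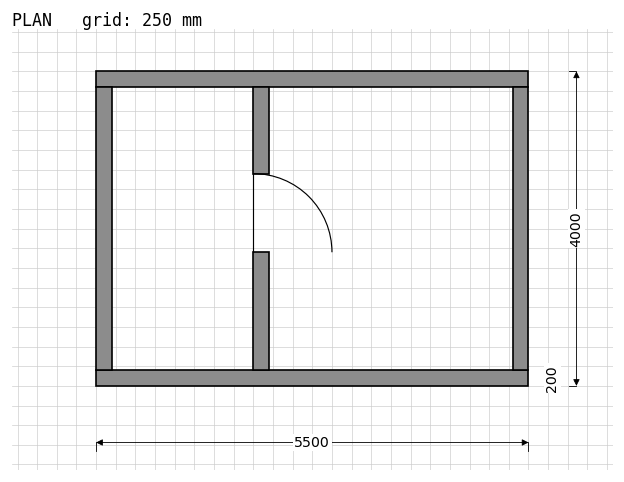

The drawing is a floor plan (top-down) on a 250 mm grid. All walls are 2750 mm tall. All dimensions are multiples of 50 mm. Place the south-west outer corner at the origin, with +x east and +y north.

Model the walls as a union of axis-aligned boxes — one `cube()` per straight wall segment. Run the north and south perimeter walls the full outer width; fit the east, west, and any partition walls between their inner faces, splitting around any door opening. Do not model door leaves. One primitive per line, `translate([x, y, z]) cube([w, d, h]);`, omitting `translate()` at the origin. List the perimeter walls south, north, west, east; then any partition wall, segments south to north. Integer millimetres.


cube([5500, 200, 2750]);
translate([0, 3800, 0]) cube([5500, 200, 2750]);
translate([0, 200, 0]) cube([200, 3600, 2750]);
translate([5300, 200, 0]) cube([200, 3600, 2750]);
translate([2000, 200, 0]) cube([200, 1500, 2750]);
translate([2000, 2700, 0]) cube([200, 1100, 2750]);


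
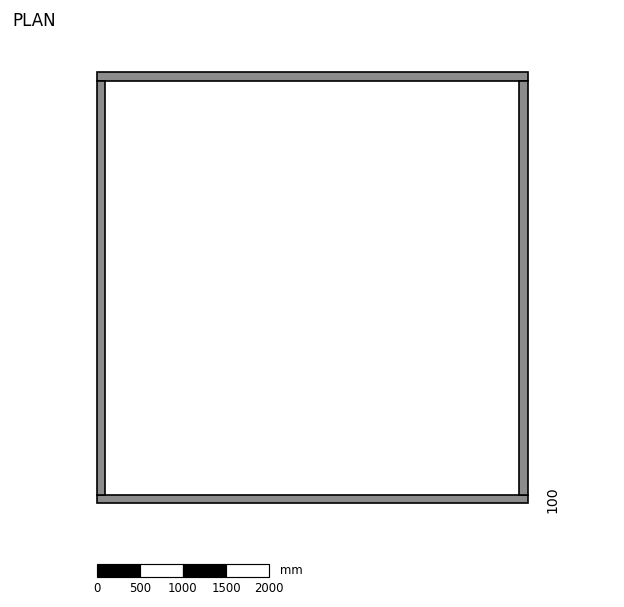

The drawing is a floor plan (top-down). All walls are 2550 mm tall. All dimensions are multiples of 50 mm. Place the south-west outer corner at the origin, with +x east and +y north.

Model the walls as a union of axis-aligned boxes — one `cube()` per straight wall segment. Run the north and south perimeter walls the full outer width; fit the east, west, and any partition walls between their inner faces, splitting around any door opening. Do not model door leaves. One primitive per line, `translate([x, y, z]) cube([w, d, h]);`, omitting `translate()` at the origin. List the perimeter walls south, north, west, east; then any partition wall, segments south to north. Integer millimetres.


cube([5000, 100, 2550]);
translate([0, 4900, 0]) cube([5000, 100, 2550]);
translate([0, 100, 0]) cube([100, 4800, 2550]);
translate([4900, 100, 0]) cube([100, 4800, 2550]);


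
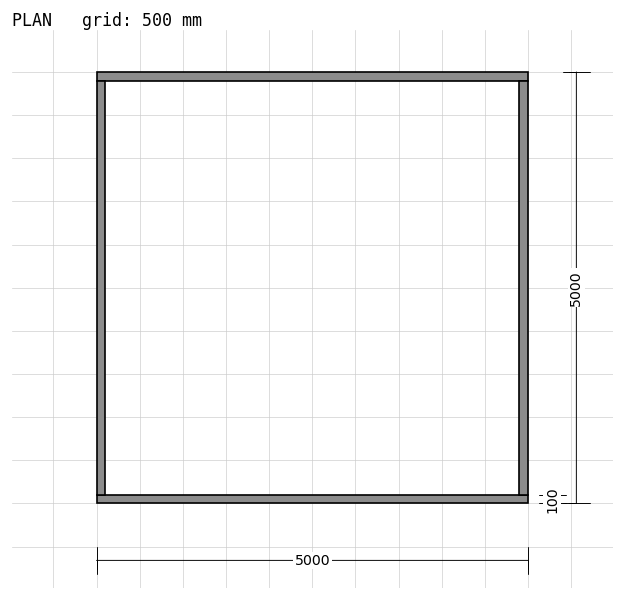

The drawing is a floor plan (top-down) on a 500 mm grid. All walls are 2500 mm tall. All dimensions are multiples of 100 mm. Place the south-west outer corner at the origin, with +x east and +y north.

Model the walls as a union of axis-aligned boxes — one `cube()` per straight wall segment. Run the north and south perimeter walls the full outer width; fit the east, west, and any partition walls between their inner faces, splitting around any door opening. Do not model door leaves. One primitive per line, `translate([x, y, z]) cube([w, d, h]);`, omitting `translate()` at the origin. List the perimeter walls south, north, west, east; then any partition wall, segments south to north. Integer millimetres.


cube([5000, 100, 2500]);
translate([0, 4900, 0]) cube([5000, 100, 2500]);
translate([0, 100, 0]) cube([100, 4800, 2500]);
translate([4900, 100, 0]) cube([100, 4800, 2500]);


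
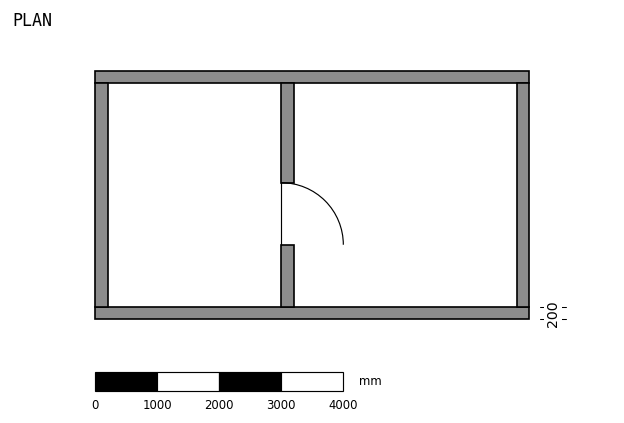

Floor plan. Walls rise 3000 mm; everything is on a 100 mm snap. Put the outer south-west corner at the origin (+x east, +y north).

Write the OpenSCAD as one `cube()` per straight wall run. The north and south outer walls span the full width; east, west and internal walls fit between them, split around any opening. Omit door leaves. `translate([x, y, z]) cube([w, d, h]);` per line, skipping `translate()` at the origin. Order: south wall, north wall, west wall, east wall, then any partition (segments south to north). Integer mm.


cube([7000, 200, 3000]);
translate([0, 3800, 0]) cube([7000, 200, 3000]);
translate([0, 200, 0]) cube([200, 3600, 3000]);
translate([6800, 200, 0]) cube([200, 3600, 3000]);
translate([3000, 200, 0]) cube([200, 1000, 3000]);
translate([3000, 2200, 0]) cube([200, 1600, 3000]);


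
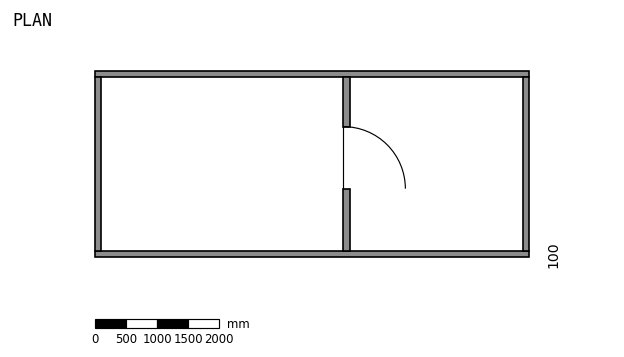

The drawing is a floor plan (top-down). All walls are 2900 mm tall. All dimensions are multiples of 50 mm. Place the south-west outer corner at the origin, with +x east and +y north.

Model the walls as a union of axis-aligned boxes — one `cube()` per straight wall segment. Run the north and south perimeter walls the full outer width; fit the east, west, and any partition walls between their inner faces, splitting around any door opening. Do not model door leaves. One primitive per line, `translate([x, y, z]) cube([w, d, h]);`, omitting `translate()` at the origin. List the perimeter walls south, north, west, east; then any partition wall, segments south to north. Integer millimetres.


cube([7000, 100, 2900]);
translate([0, 2900, 0]) cube([7000, 100, 2900]);
translate([0, 100, 0]) cube([100, 2800, 2900]);
translate([6900, 100, 0]) cube([100, 2800, 2900]);
translate([4000, 100, 0]) cube([100, 1000, 2900]);
translate([4000, 2100, 0]) cube([100, 800, 2900]);


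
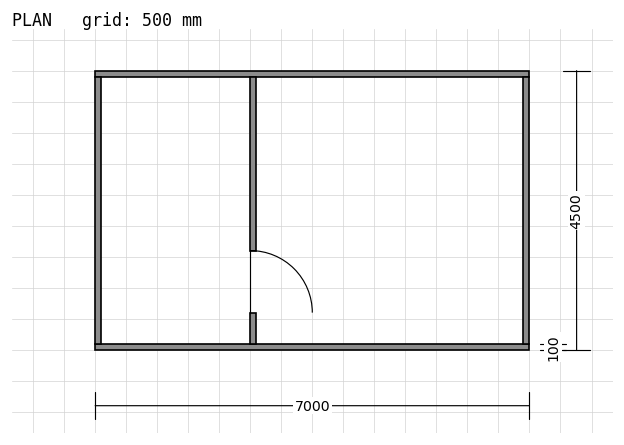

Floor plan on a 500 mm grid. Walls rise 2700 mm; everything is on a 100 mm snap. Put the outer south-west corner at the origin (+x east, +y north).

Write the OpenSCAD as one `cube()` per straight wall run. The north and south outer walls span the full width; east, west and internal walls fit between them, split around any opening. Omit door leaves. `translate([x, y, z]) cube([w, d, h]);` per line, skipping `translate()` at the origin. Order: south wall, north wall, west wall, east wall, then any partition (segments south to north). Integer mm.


cube([7000, 100, 2700]);
translate([0, 4400, 0]) cube([7000, 100, 2700]);
translate([0, 100, 0]) cube([100, 4300, 2700]);
translate([6900, 100, 0]) cube([100, 4300, 2700]);
translate([2500, 100, 0]) cube([100, 500, 2700]);
translate([2500, 1600, 0]) cube([100, 2800, 2700]);
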